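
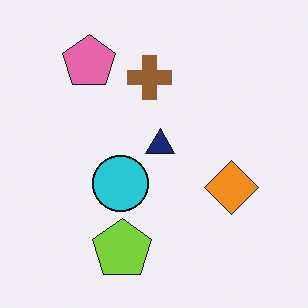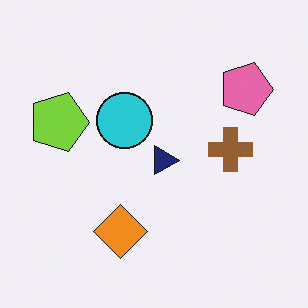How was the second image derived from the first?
It was rotated 90° clockwise.

The pink pentagon sits in the top-left of the first image and the top-right of the second — consistent with a whole-image 90° clockwise rotation.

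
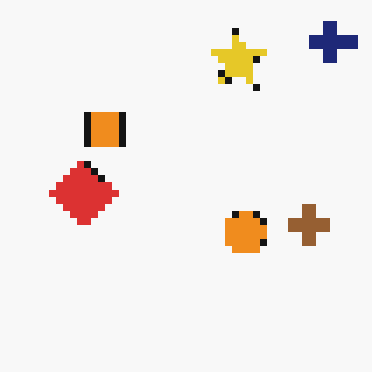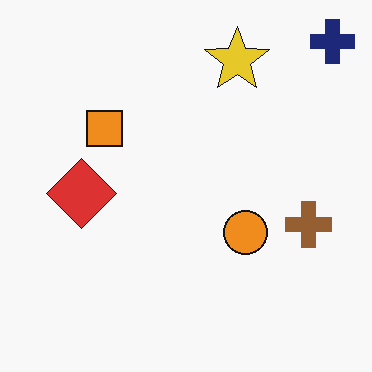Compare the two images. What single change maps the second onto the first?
This is the original image moderately pixelated.

Shapes are reduced to large square blocks; fine edges and outlines are lost — a downscale-then-upscale (mosaic) effect.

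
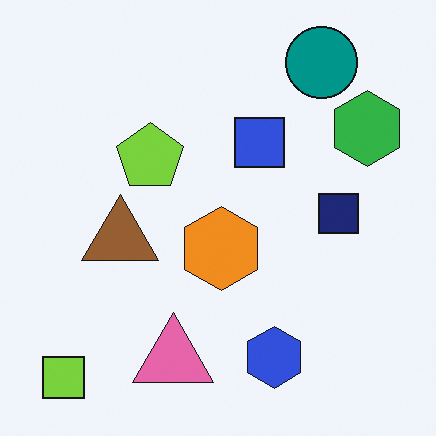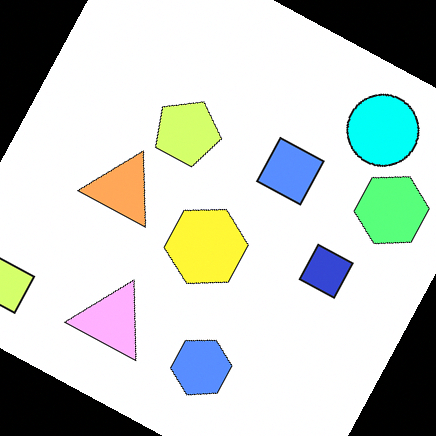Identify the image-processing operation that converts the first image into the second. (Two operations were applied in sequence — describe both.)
Noticeably brightened, then rotated clockwise by a moderate amount.

Every pixel — background and shapes alike — is uniformly brightened. Every shape is tilted by the same angle and the image corners show triangular fill wedges — a whole-image rotation by a non-right angle.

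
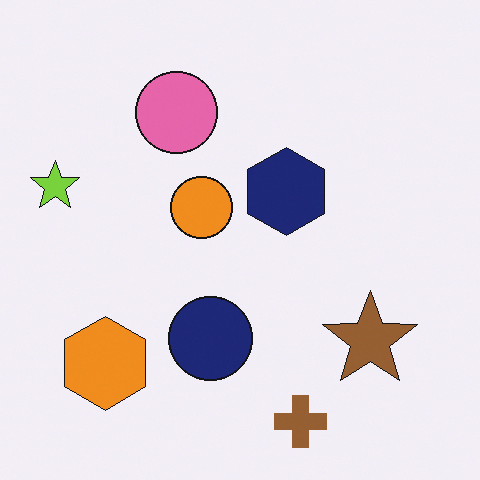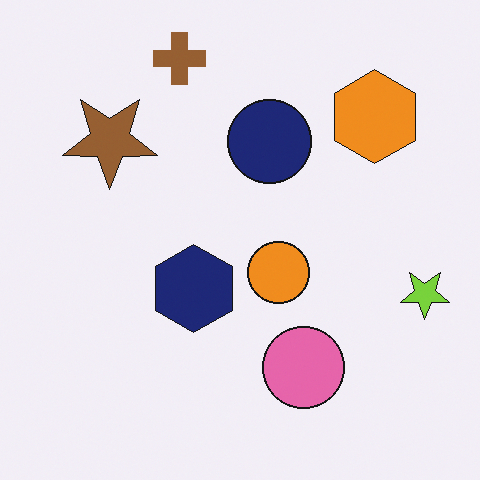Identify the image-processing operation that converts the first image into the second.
The second image is the first rotated 180°.

The lime star sits in the left of the first image and the right of the second — consistent with a whole-image 180° rotation.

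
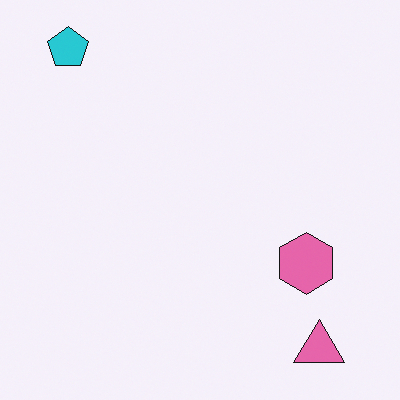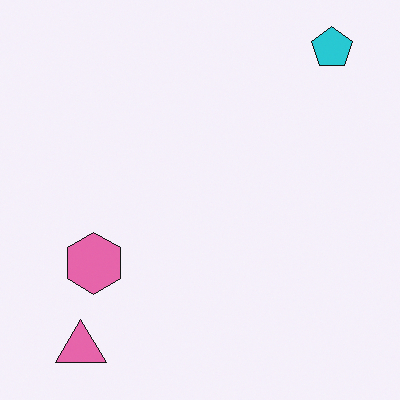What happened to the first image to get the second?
The transformation is: flipped horizontally (left ↔ right).

The cyan pentagon is in the top-left of the first image and the top-right of the second — shapes on opposite sides of the vertical midline have swapped in a mirror flip.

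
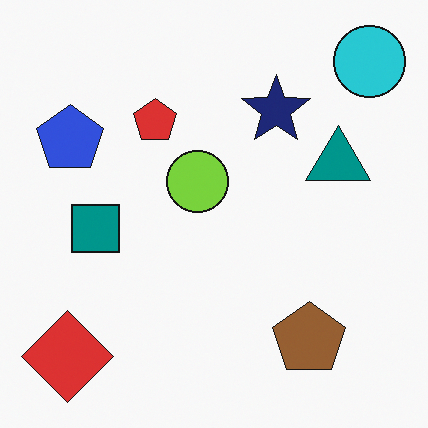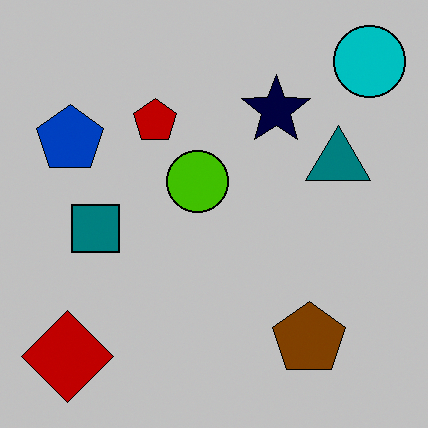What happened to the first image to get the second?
This is the original image aggressively posterized.

Each flat color has snapped to a coarser quantized level — most visibly, the near-white background has dropped to a flat grey.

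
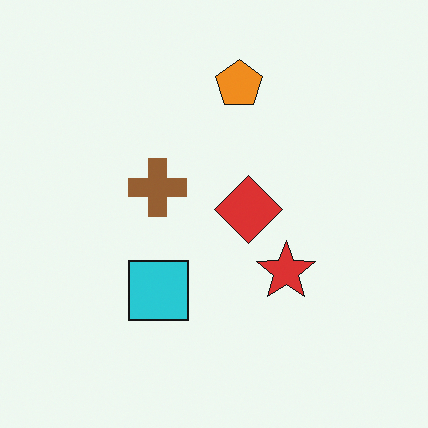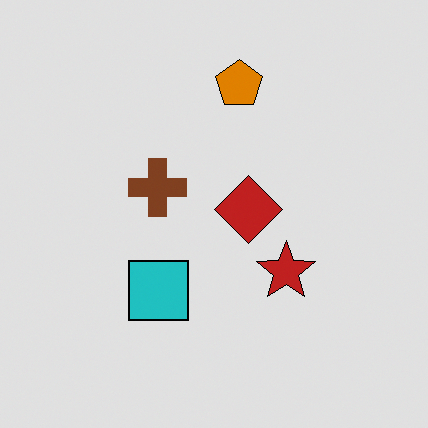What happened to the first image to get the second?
It was moderately posterized.

Each flat color has snapped to a coarser quantized level — most visibly, the near-white background has dropped to a flat grey.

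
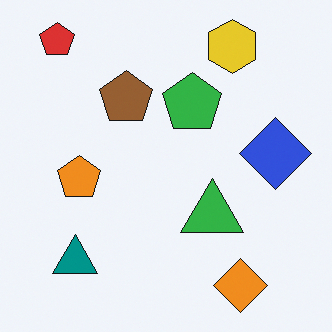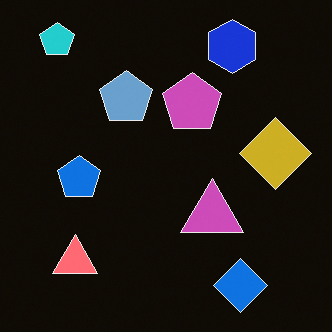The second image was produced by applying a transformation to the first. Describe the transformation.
Color-inverted (negative).

The light background has become dark and every shape's color is its complement — a photographic negative.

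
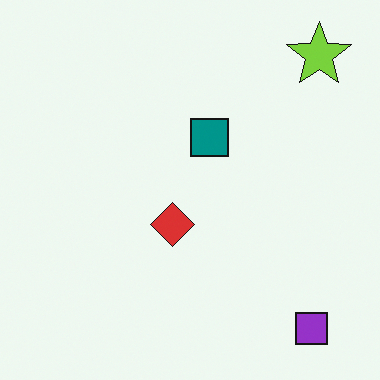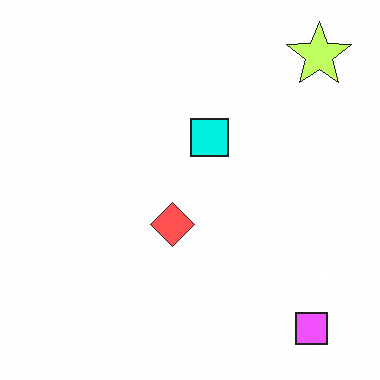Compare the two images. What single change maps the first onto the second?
The image was substantially brightened.

Every pixel — background and shapes alike — is uniformly brightened.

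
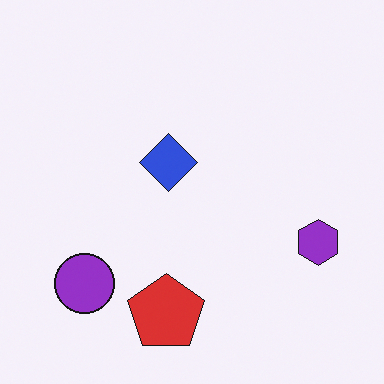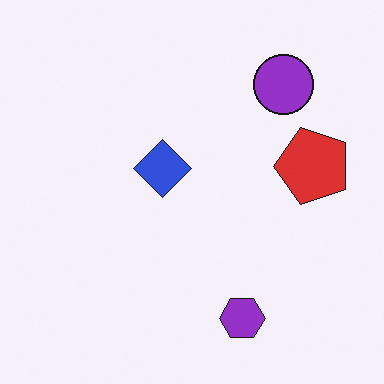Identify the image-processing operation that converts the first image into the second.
The transformation is: transposed (reflected across the top-left ↔ bottom-right diagonal).

Shapes have swapped their row and column positions — what was in the top-right is now in the bottom-left — a diagonal reflection.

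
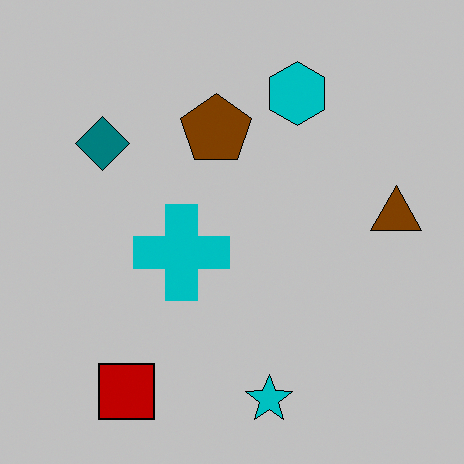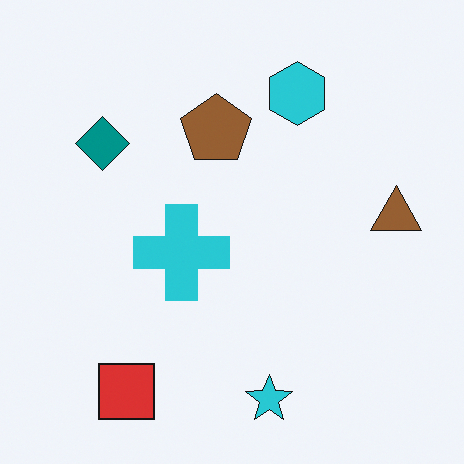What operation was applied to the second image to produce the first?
This is the original image aggressively posterized.

Each flat color has snapped to a coarser quantized level — most visibly, the near-white background has dropped to a flat grey.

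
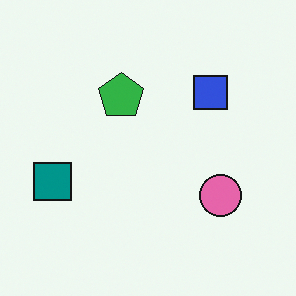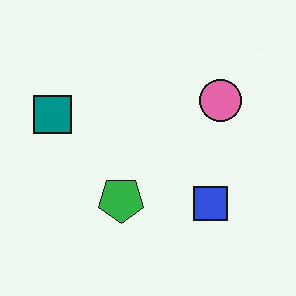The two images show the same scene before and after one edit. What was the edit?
The transformation is: flipped vertically (top ↔ bottom).

The blue square is in the top-right of the first image and the bottom-right of the second — shapes on opposite sides of the horizontal midline have swapped in a mirror flip.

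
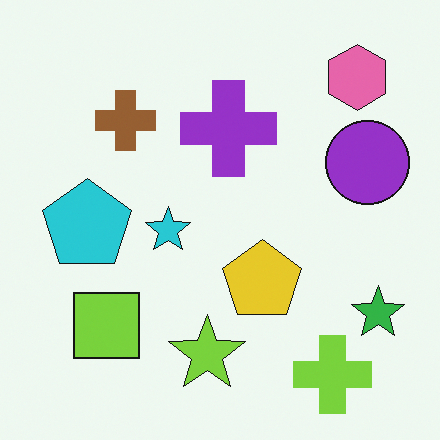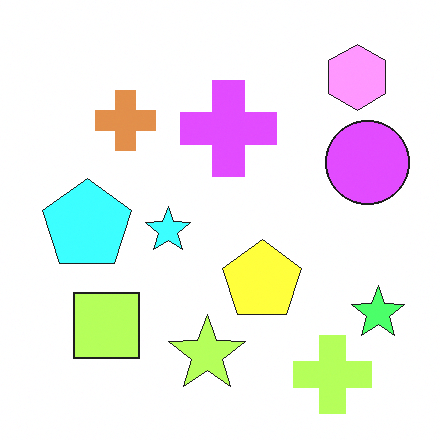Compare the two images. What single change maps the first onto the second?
Noticeably brightened.

Every pixel — background and shapes alike — is uniformly brightened.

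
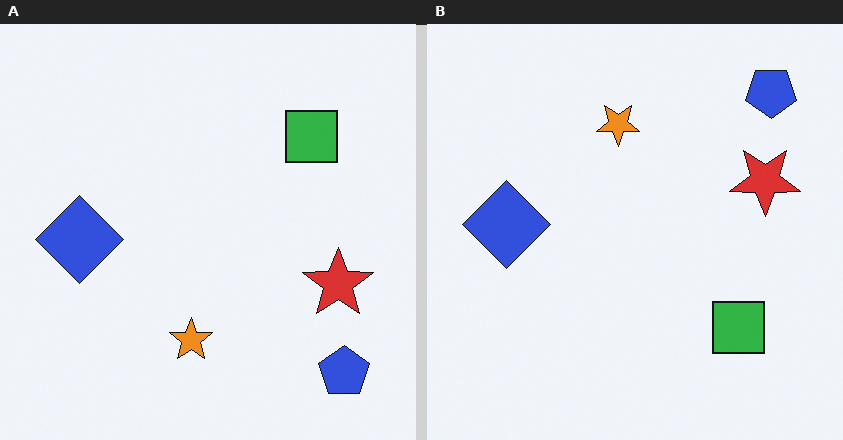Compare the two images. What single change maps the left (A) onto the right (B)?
It was flipped vertically (top ↔ bottom).

The blue pentagon is in the bottom-right of the left (A) image and the top-right of the right (B) — shapes on opposite sides of the horizontal midline have swapped in a mirror flip.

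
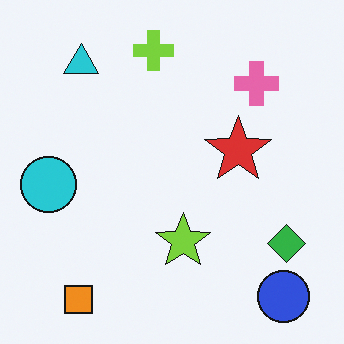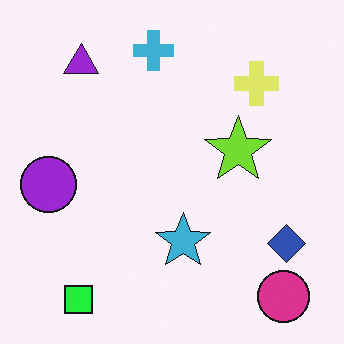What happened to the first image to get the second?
The image was hue-shifted through roughly a third of the color wheel.

Every shape's color has rotated by the same amount around the hue wheel — a uniform hue shift.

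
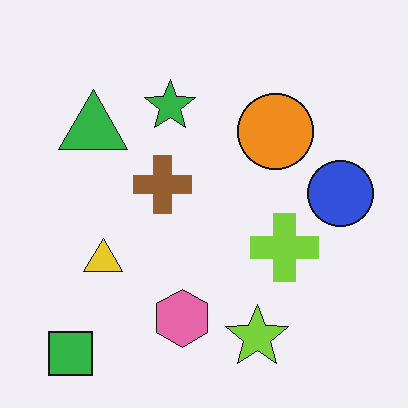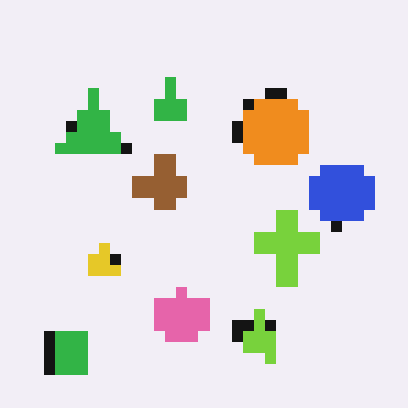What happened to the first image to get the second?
It was coarsely pixelated.

Shapes are reduced to large square blocks; fine edges and outlines are lost — a downscale-then-upscale (mosaic) effect.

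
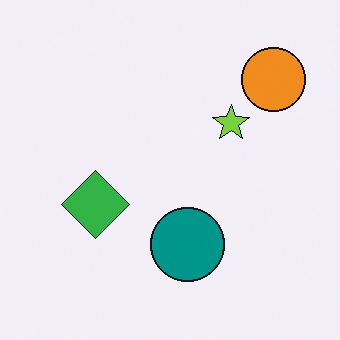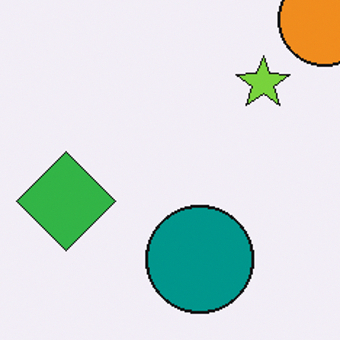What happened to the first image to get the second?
The second image is the first cropped slightly and scaled back up.

The visible shapes are larger and the field of view is narrower; shapes near the original edges may be partly or wholly outside the frame — a crop-and-rescale.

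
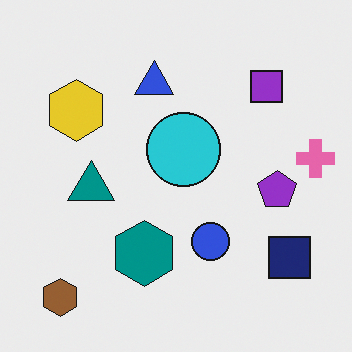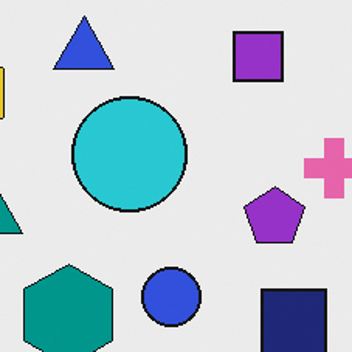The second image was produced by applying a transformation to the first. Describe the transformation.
This is the original image cropped slightly and scaled back up.

The visible shapes are larger and the field of view is narrower; shapes near the original edges may be partly or wholly outside the frame — a crop-and-rescale.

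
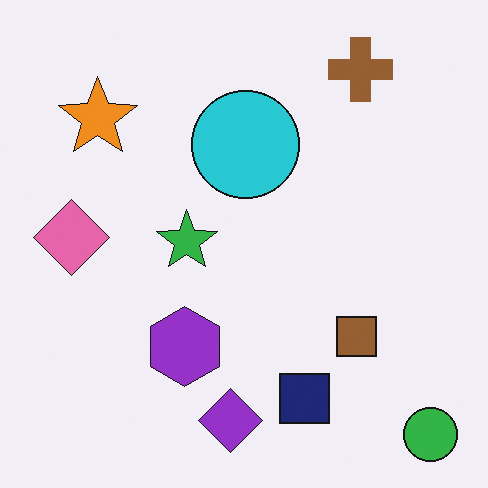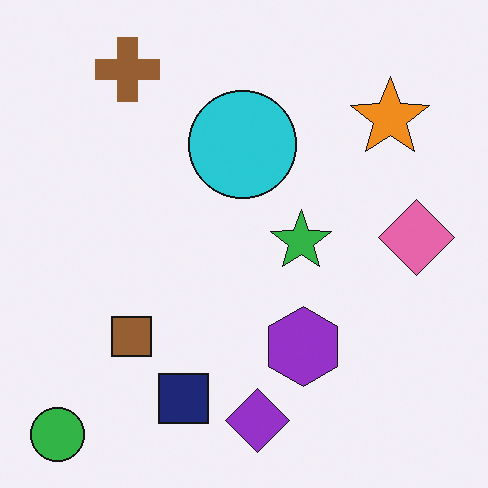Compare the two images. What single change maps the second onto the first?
The image was flipped horizontally (left ↔ right).

The green circle is in the bottom-left of the second image and the bottom-right of the first — shapes on opposite sides of the vertical midline have swapped in a mirror flip.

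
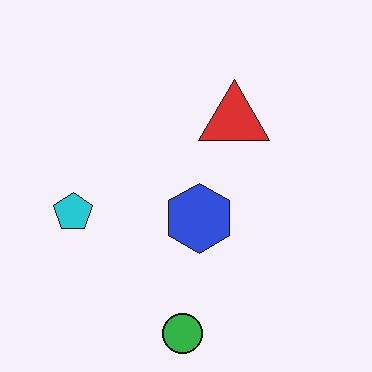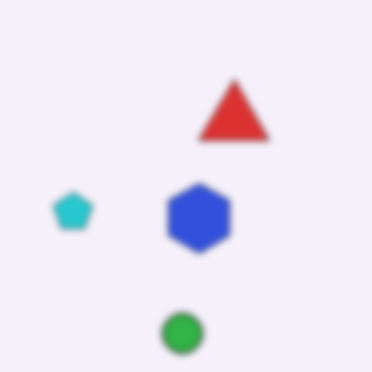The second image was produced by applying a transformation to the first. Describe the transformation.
It was noticeably gaussian-blurred.

Shape edges and outlines are uniformly softened across the whole image.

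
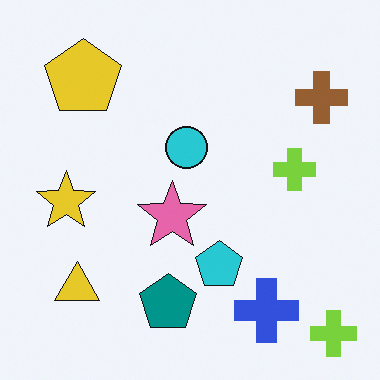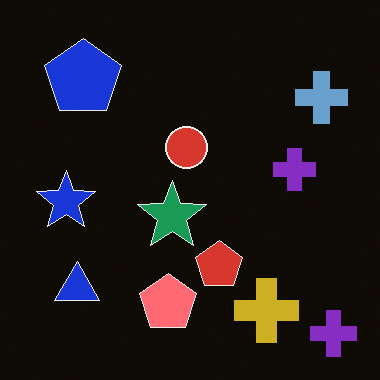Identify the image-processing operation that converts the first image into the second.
This is the original image color-inverted (negative).

The light background has become dark and every shape's color is its complement — a photographic negative.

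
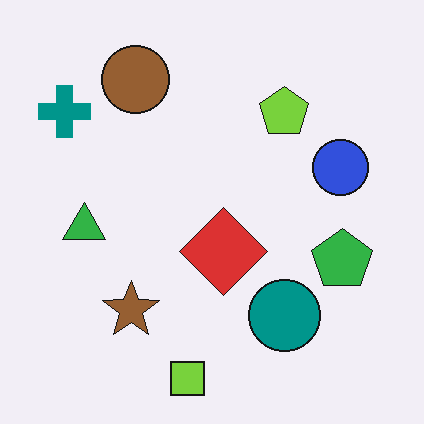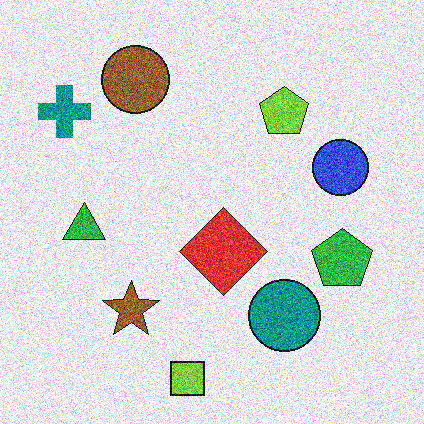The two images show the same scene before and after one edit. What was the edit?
It was degraded with heavy additive noise.

Random speckle covers the whole image, including the flat background.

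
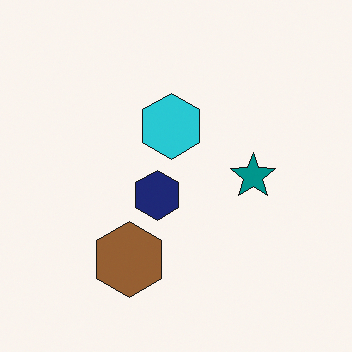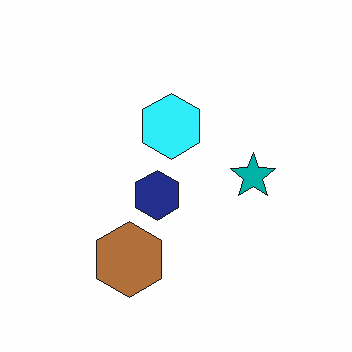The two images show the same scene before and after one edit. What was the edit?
The second image is the first brightened a little.

Every pixel — background and shapes alike — is uniformly brightened.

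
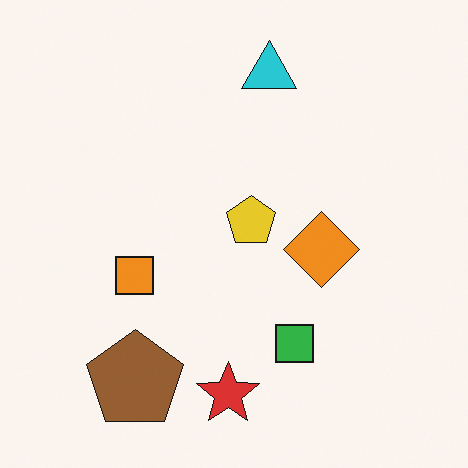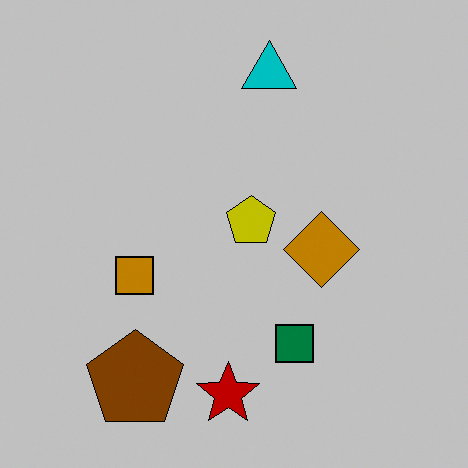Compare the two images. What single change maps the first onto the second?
This is the original image aggressively posterized.

Each flat color has snapped to a coarser quantized level — most visibly, the near-white background has dropped to a flat grey.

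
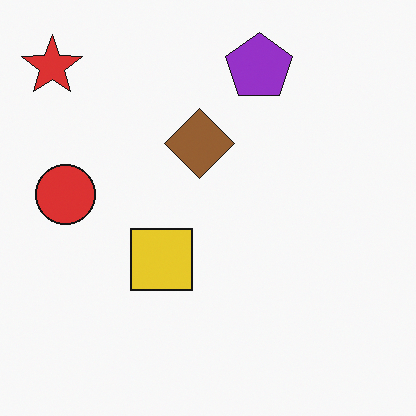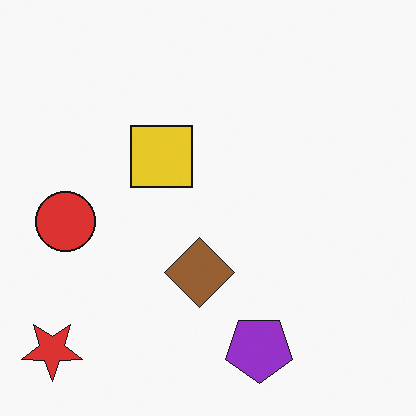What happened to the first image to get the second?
The second image is the first flipped vertically (top ↔ bottom).

The red star is in the top-left of the first image and the bottom-left of the second — shapes on opposite sides of the horizontal midline have swapped in a mirror flip.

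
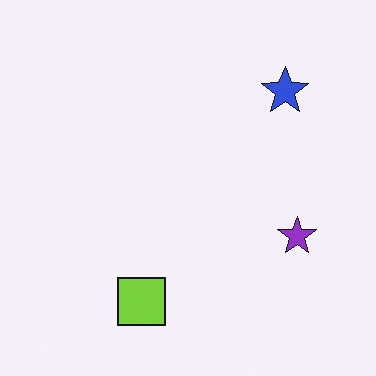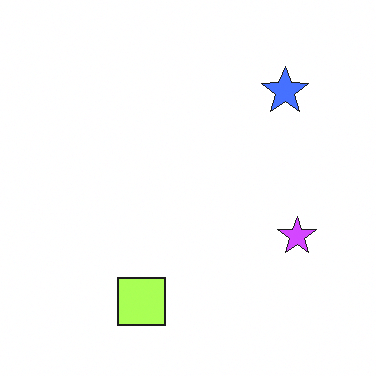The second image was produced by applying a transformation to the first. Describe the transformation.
Brightened a lot.

Every pixel — background and shapes alike — is uniformly brightened.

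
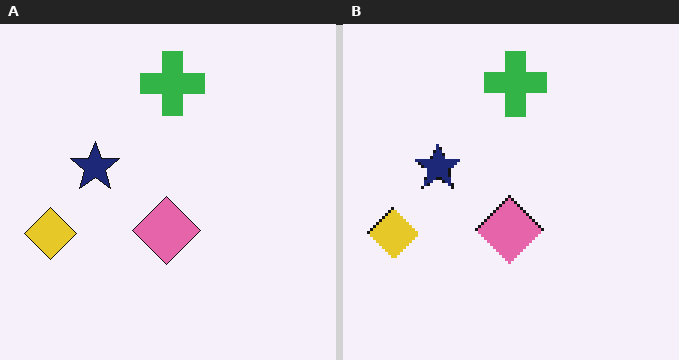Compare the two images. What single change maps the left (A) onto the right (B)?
The image was lightly pixelated (a mild mosaic effect).

Shapes are reduced to large square blocks; fine edges and outlines are lost — a downscale-then-upscale (mosaic) effect.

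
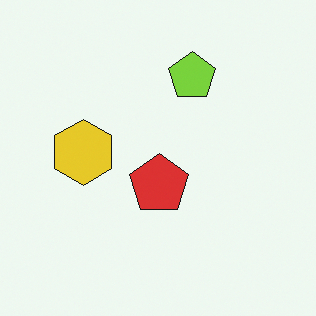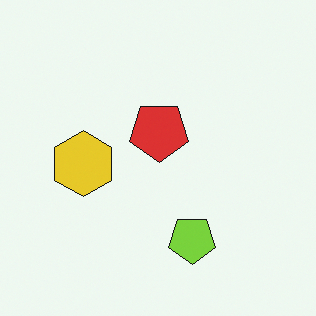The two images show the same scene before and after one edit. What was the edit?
This is the original image flipped vertically (top ↔ bottom).

The lime pentagon is in the top of the first image and the bottom of the second — shapes on opposite sides of the horizontal midline have swapped in a mirror flip.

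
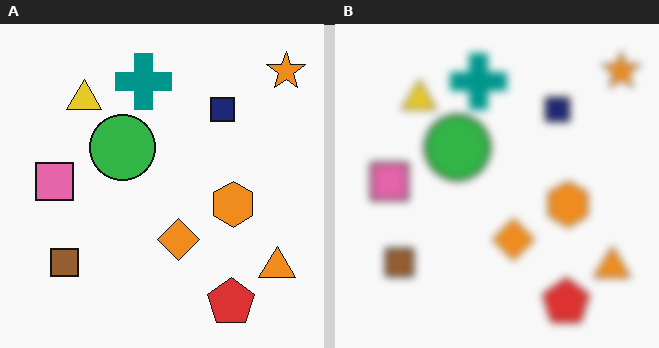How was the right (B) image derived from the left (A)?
The transformation is: noticeably gaussian-blurred.

Shape edges and outlines are uniformly softened across the whole image.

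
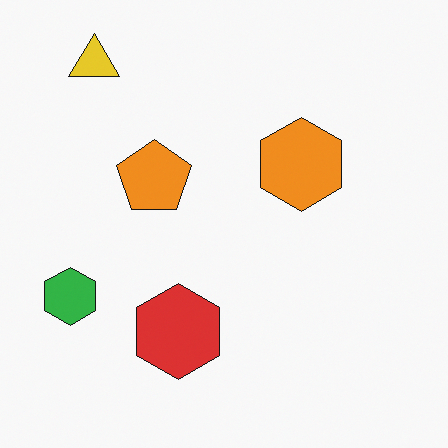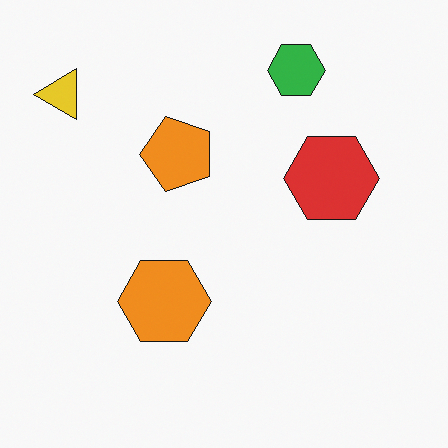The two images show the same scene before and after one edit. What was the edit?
It was transposed (reflected across the top-left ↔ bottom-right diagonal).

Shapes have swapped their row and column positions — what was in the top-right is now in the bottom-left — a diagonal reflection.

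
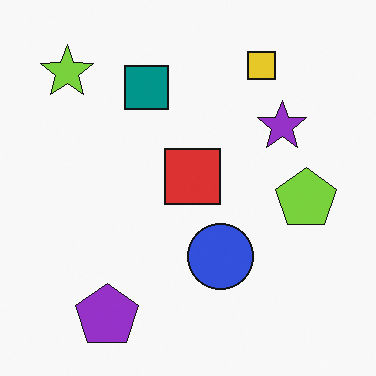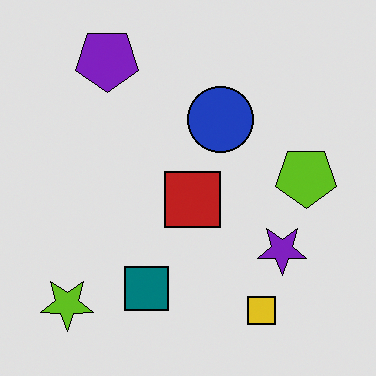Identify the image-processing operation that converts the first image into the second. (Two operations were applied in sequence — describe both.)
It was flipped vertically (top ↔ bottom), then posterized to a reduced palette.

The purple pentagon is in the bottom-left of the first image and the top-left of the second — shapes on opposite sides of the horizontal midline have swapped in a mirror flip. Each flat color has snapped to a coarser quantized level — most visibly, the near-white background has dropped to a flat grey.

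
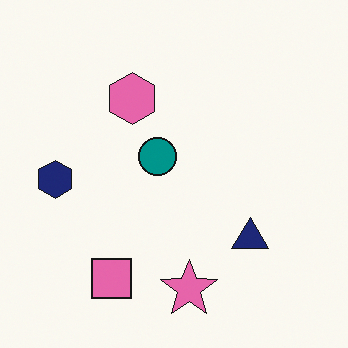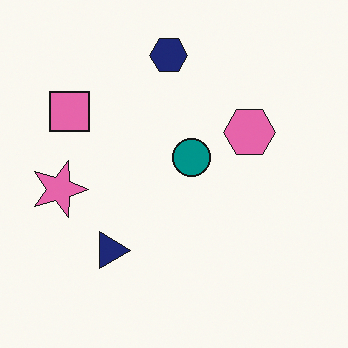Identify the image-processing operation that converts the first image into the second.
It was rotated 90° clockwise.

The pink square sits in the bottom-left of the first image and the top-left of the second — consistent with a whole-image 90° clockwise rotation.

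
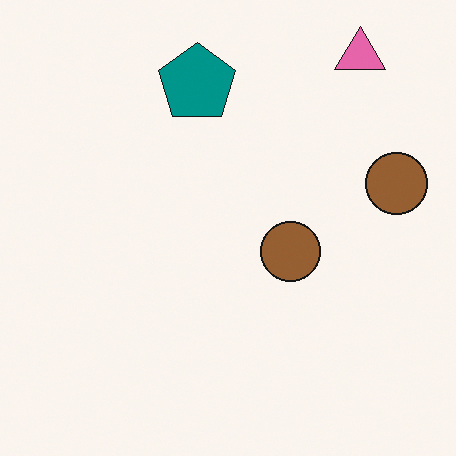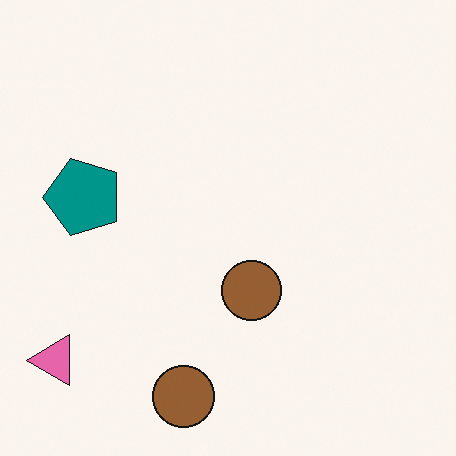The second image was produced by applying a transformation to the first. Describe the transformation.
The transformation is: transposed (reflected across the top-left ↔ bottom-right diagonal).

Shapes have swapped their row and column positions — what was in the top-right is now in the bottom-left — a diagonal reflection.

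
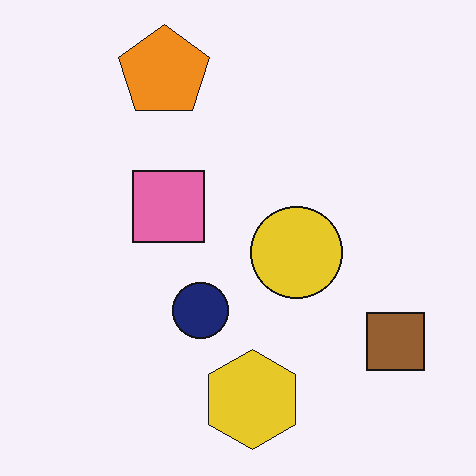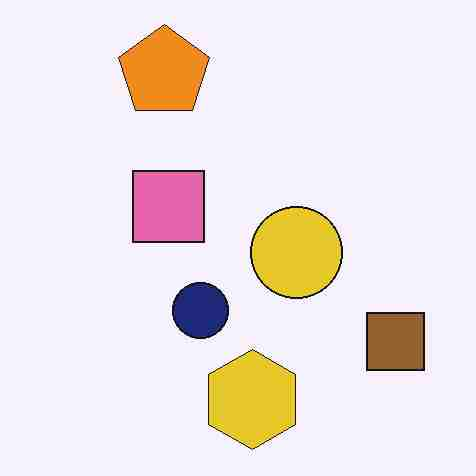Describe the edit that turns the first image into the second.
It was heavily JPEG-compressed with obvious blocking artifacts.

Blocky 8×8 compression artifacts appear around shape edges and the flat background shows ringing — characteristic JPEG degradation.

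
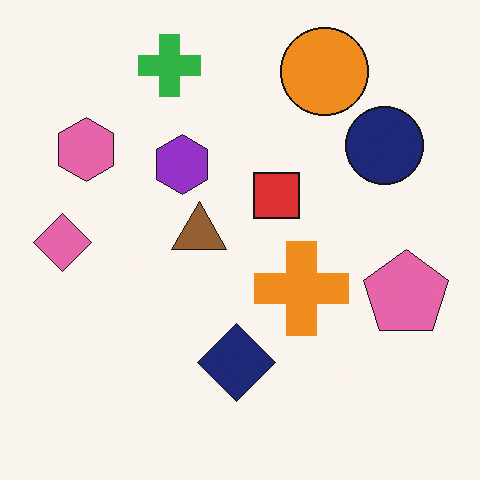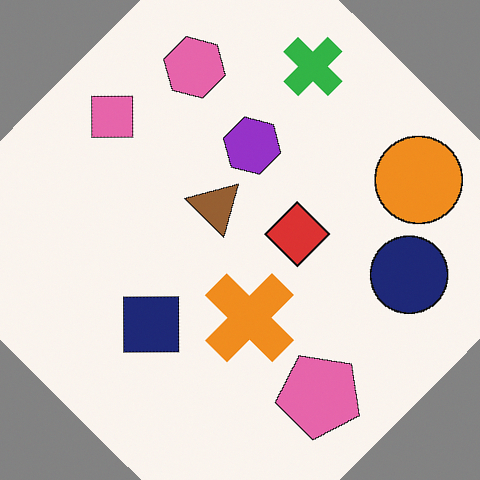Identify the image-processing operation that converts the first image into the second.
It was rotated clockwise by a large amount — several tens of degrees.

Every shape is tilted by the same angle and the image corners show triangular fill wedges — a whole-image rotation by a non-right angle.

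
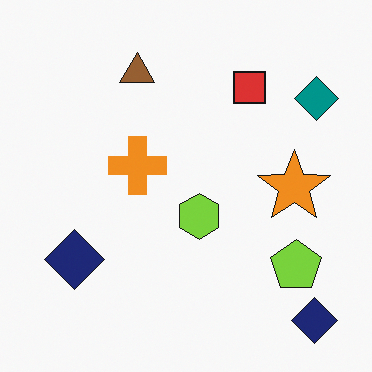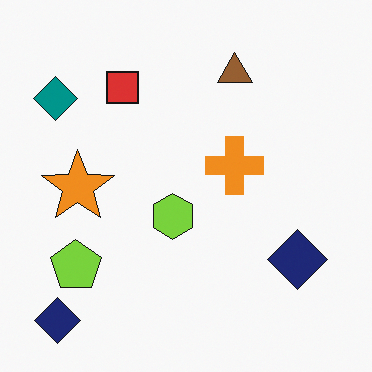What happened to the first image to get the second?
The image was flipped horizontally (left ↔ right).

The teal diamond is in the top-right of the first image and the top-left of the second — shapes on opposite sides of the vertical midline have swapped in a mirror flip.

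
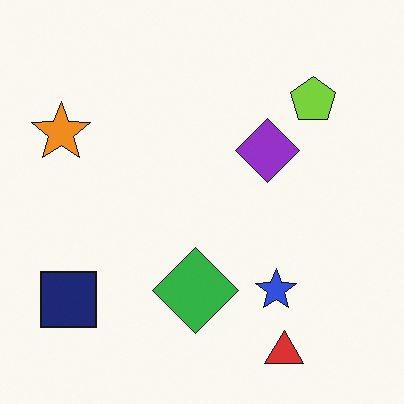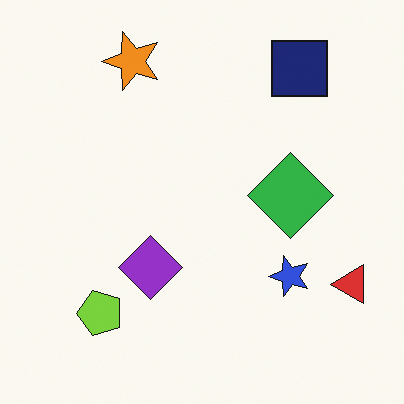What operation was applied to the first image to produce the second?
The second image is the first transposed (reflected across the top-left ↔ bottom-right diagonal).

Shapes have swapped their row and column positions — what was in the top-right is now in the bottom-left — a diagonal reflection.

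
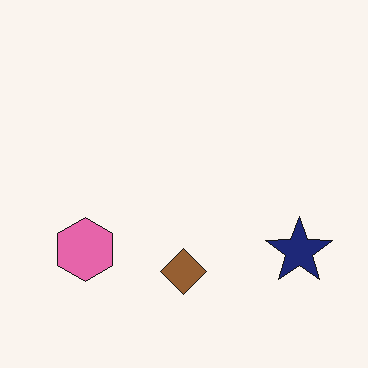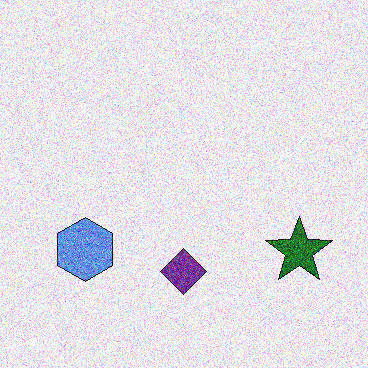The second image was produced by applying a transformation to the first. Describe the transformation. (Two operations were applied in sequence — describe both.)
It was hue-shifted through roughly half the color wheel, then degraded with strong gaussian noise.

Every shape's color has rotated by the same amount around the hue wheel — a uniform hue shift. Random speckle covers the whole image, including the flat background.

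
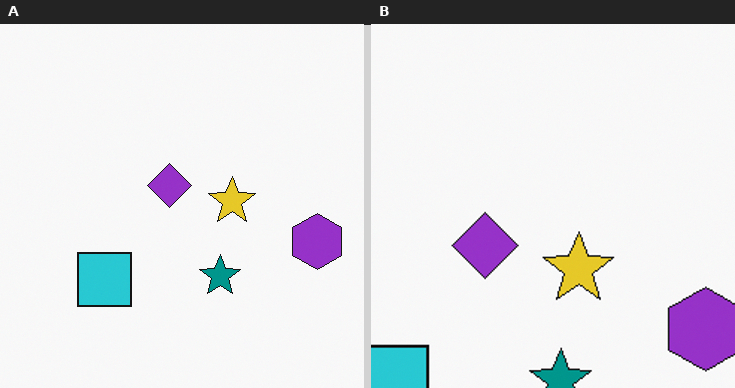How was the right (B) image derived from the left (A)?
This is the original image cropped to a modestly smaller region and rescaled.

The visible shapes are larger and the field of view is narrower; shapes near the original edges may be partly or wholly outside the frame — a crop-and-rescale.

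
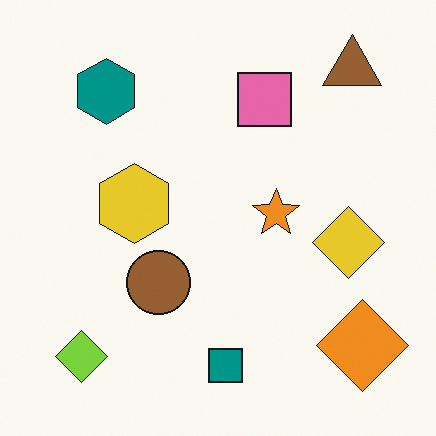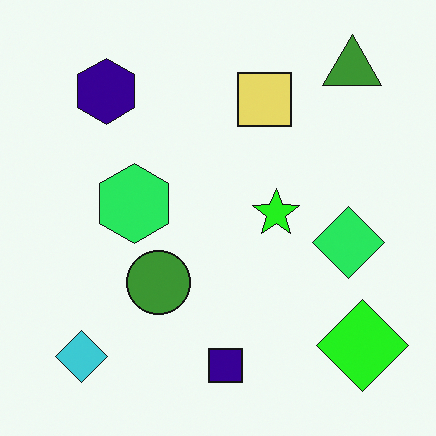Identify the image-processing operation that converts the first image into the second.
The transformation is: hue-shifted by a moderate amount.

Every shape's color has rotated by the same amount around the hue wheel — a uniform hue shift.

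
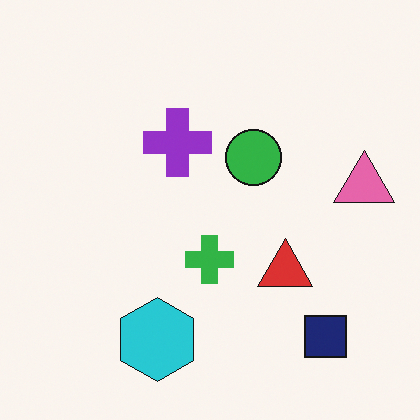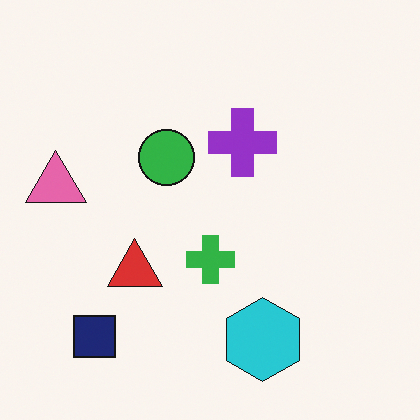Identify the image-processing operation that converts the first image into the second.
The transformation is: flipped horizontally (left ↔ right).

The pink triangle is in the right of the first image and the left of the second — shapes on opposite sides of the vertical midline have swapped in a mirror flip.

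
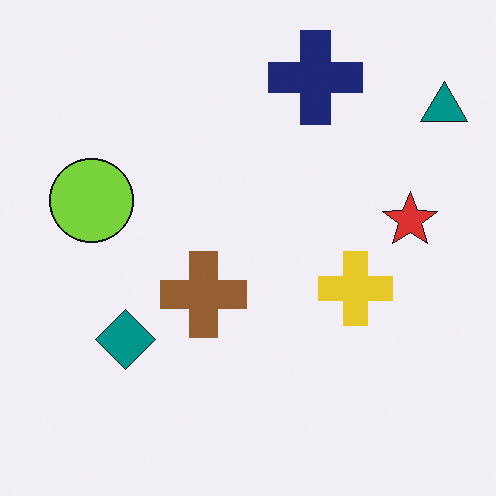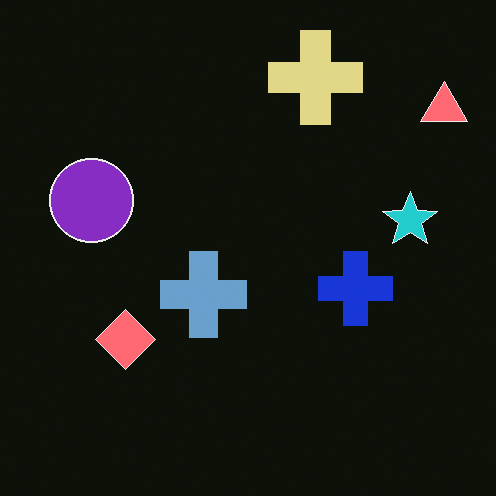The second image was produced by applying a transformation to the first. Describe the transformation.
Color-inverted (negative).

The light background has become dark and every shape's color is its complement — a photographic negative.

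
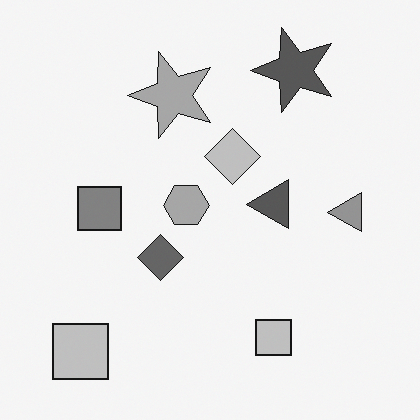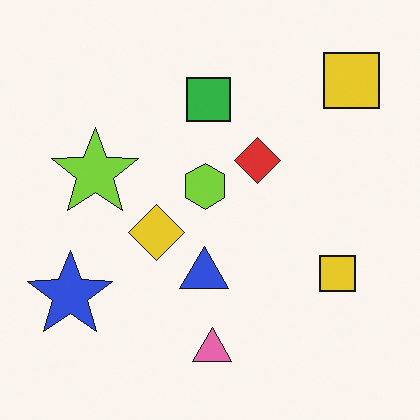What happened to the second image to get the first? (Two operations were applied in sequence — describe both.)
Converted to grayscale, then transposed (reflected across the top-left ↔ bottom-right diagonal).

All color is removed — every shape is now a shade of grey. Shapes have swapped their row and column positions — what was in the top-right is now in the bottom-left — a diagonal reflection.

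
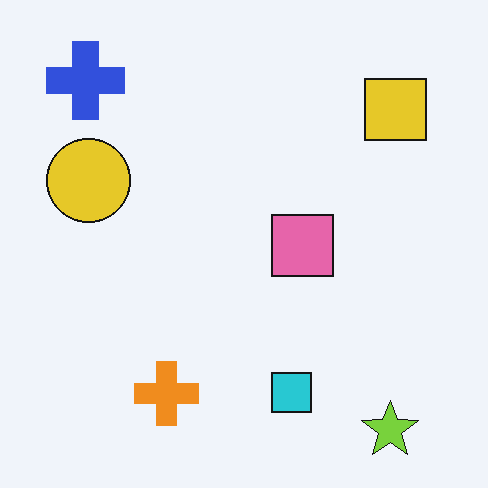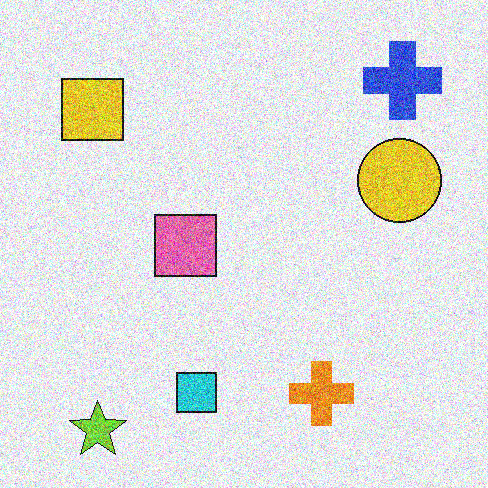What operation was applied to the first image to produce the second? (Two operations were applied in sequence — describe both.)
The transformation is: flipped horizontally (left ↔ right), then degraded with strong gaussian noise.

The blue cross is in the top-left of the first image and the top-right of the second — shapes on opposite sides of the vertical midline have swapped in a mirror flip. Random speckle covers the whole image, including the flat background.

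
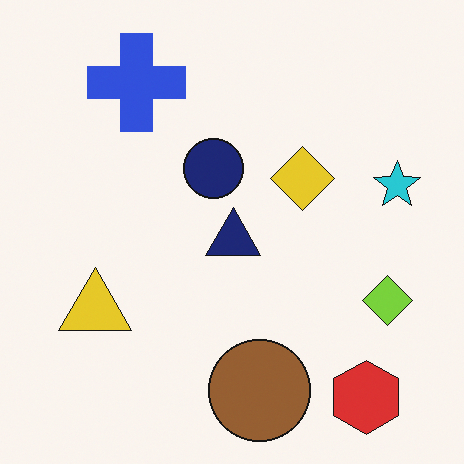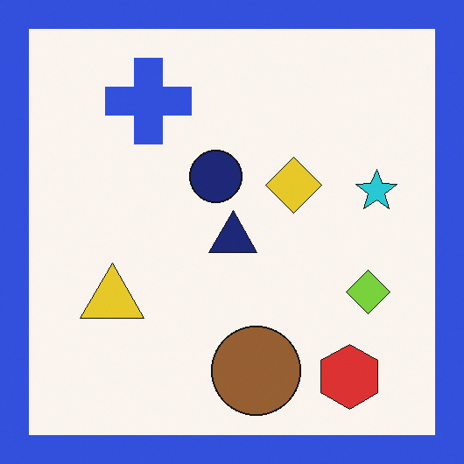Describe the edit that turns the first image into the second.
Framed with a blue border.

A solid blue frame runs around the edge of the second image, with the content slightly shrunk inside it.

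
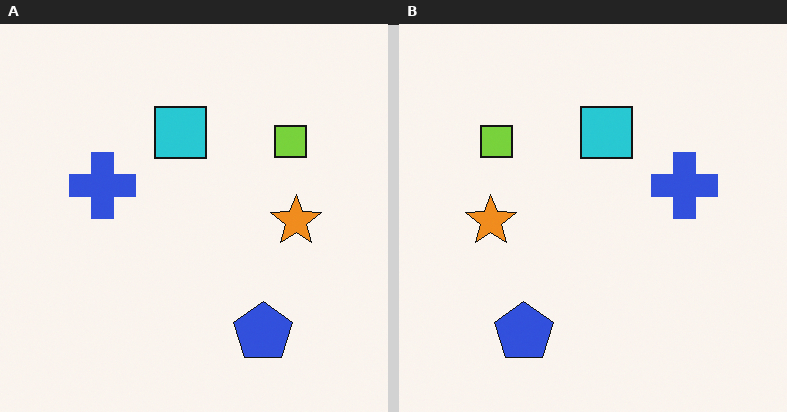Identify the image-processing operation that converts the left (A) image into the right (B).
It was flipped horizontally (left ↔ right).

The orange star is in the right of the left (A) image and the left of the right (B) — shapes on opposite sides of the vertical midline have swapped in a mirror flip.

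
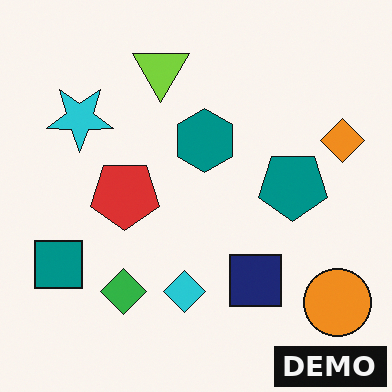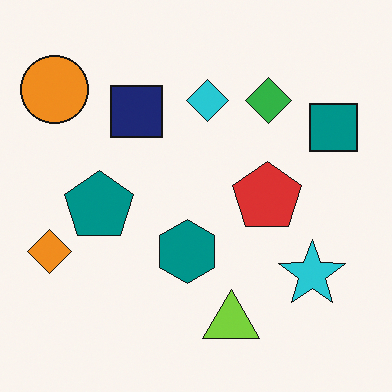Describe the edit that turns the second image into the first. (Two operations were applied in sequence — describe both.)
This is the original image rotated 180°, then watermarked with the text "DEMO" in the lower-right corner.

The orange circle sits in the top-left of the second image and the bottom-right of the first — consistent with a whole-image 180° rotation. A dark label reading "DEMO" appears in the lower-right corner.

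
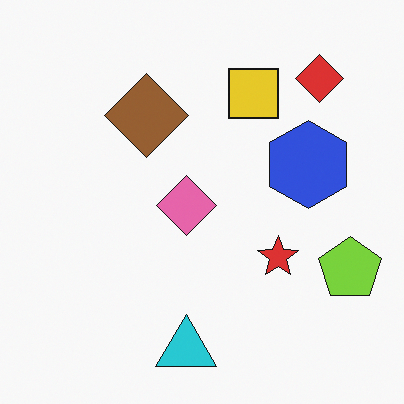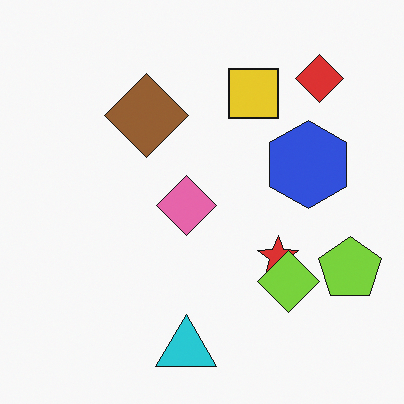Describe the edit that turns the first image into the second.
The transformation is: overlaid with an additional lime diamond.

A lime diamond appears in the second image that is absent from the first.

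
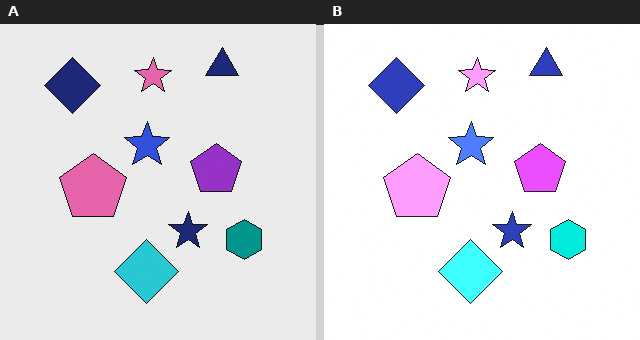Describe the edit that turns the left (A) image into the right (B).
The image was noticeably brightened.

Every pixel — background and shapes alike — is uniformly brightened.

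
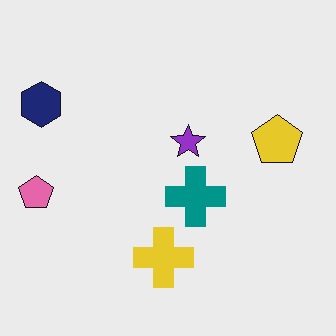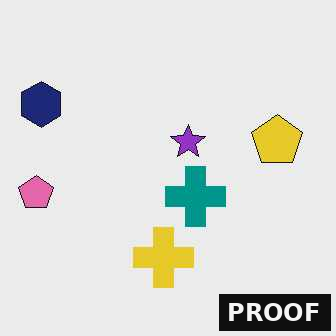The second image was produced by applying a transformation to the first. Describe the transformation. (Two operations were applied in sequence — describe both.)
The second image is the first given moderate JPEG compression, then watermarked with the text "PROOF" in the lower-right corner.

Blocky 8×8 compression artifacts appear around shape edges and the flat background shows ringing — characteristic JPEG degradation. A dark label reading "PROOF" appears in the lower-right corner.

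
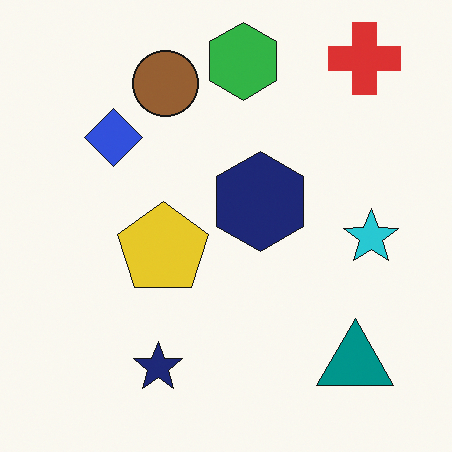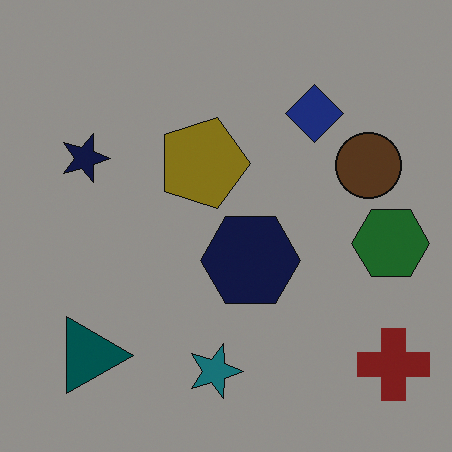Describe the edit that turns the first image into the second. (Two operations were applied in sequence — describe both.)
The second image is the first rotated 90° clockwise, then noticeably darkened.

The red cross sits in the top-right of the first image and the bottom-right of the second — consistent with a whole-image 90° clockwise rotation. Every pixel — background and shapes alike — is uniformly darkened.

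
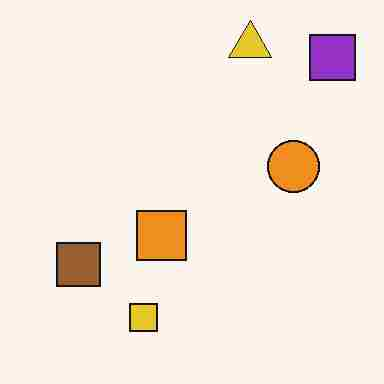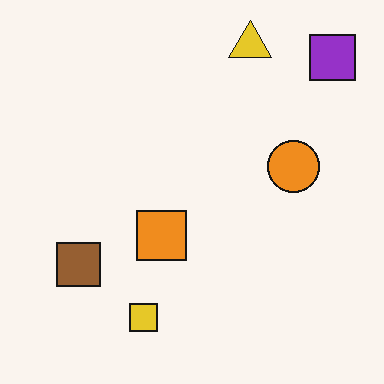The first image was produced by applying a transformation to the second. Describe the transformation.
This is the original image degraded with heavy JPEG compression.

Blocky 8×8 compression artifacts appear around shape edges and the flat background shows ringing — characteristic JPEG degradation.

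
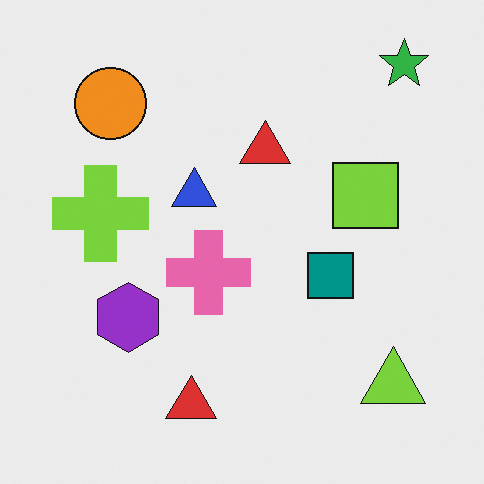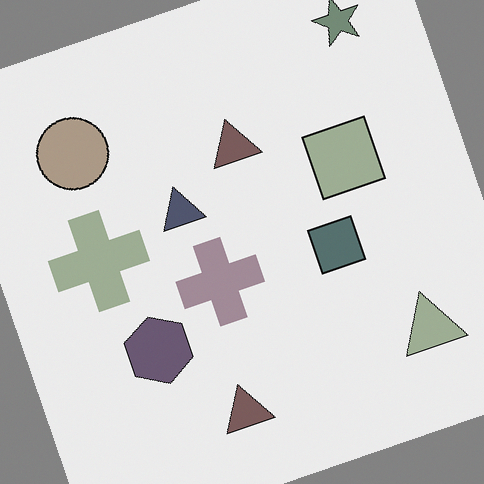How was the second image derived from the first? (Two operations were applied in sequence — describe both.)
The second image is the first heavily desaturated, then rotated counter-clockwise by a clearly visible amount.

All colors are more muted and greyish — a global saturation change. Every shape is tilted by the same angle and the image corners show triangular fill wedges — a whole-image rotation by a non-right angle.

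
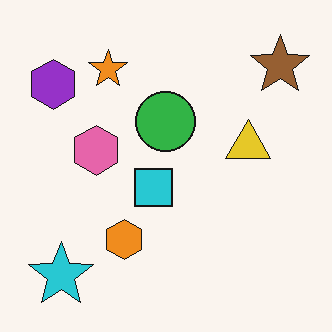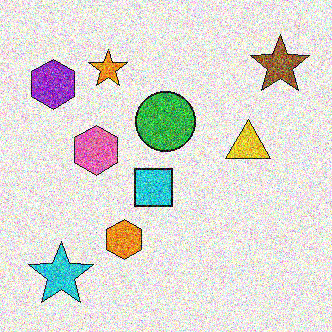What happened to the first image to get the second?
The second image is the first degraded with strong gaussian noise.

Random speckle covers the whole image, including the flat background.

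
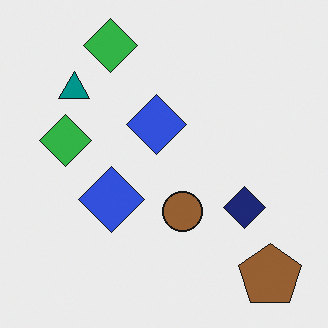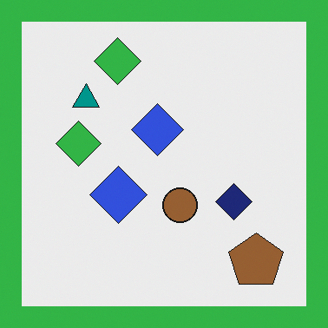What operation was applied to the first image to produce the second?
Framed with a green border.

A solid green frame runs around the edge of the second image, with the content slightly shrunk inside it.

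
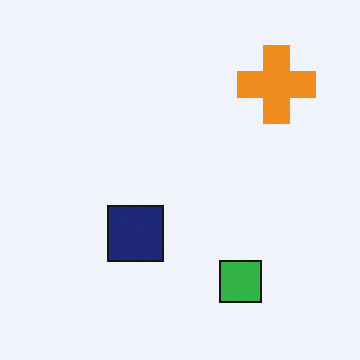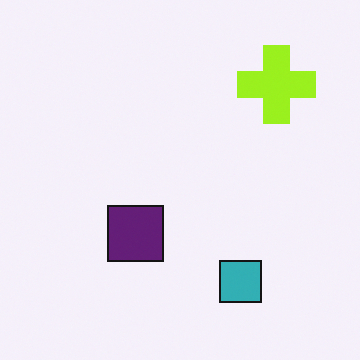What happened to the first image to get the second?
The image was hue-shifted by a small amount.

Every shape's color has rotated by the same amount around the hue wheel — a uniform hue shift.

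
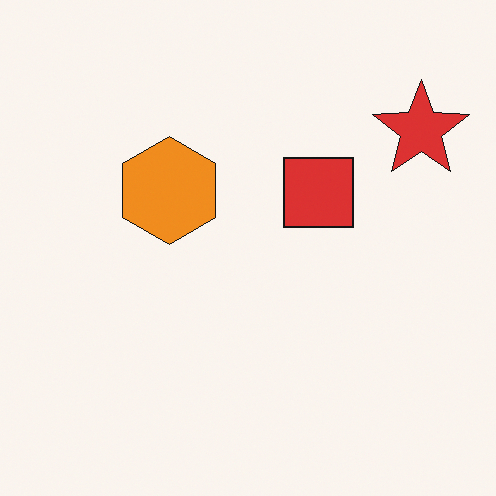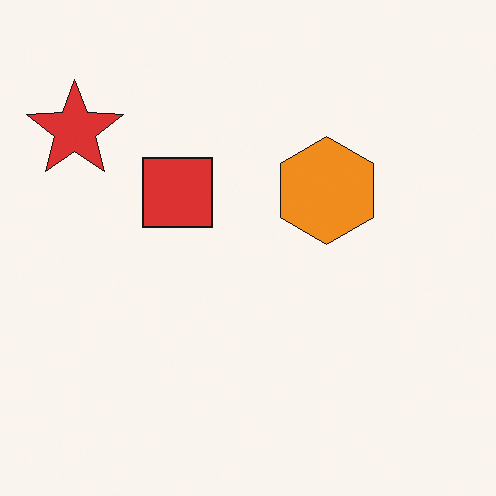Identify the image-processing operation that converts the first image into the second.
Flipped horizontally (left ↔ right).

The red star is in the top-right of the first image and the top-left of the second — shapes on opposite sides of the vertical midline have swapped in a mirror flip.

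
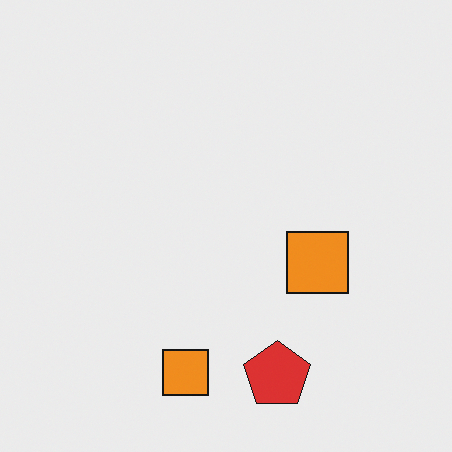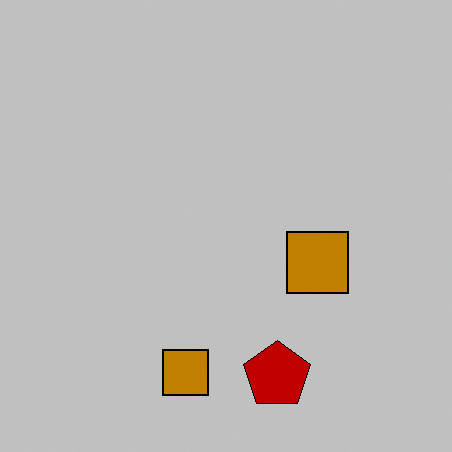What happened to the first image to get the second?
It was aggressively posterized.

Each flat color has snapped to a coarser quantized level — most visibly, the near-white background has dropped to a flat grey.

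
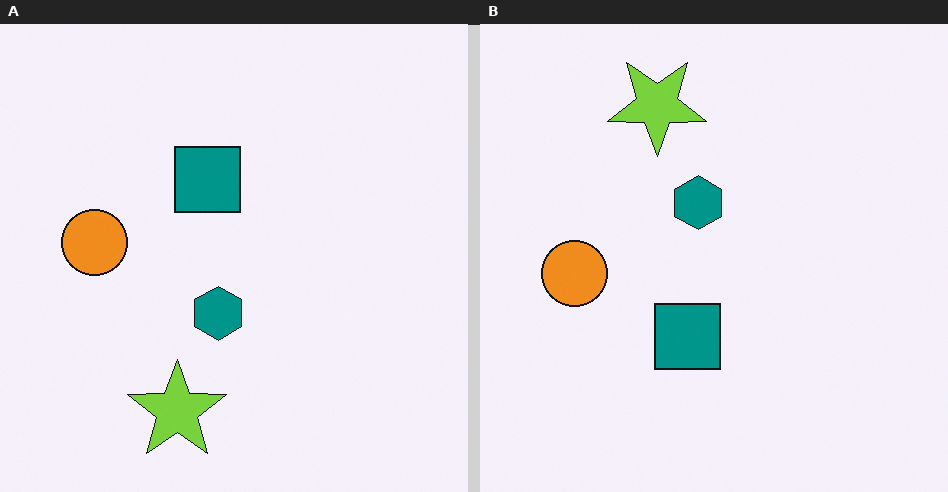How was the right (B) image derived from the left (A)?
The transformation is: flipped vertically (top ↔ bottom).

The lime star is in the bottom of the left (A) image and the top of the right (B) — shapes on opposite sides of the horizontal midline have swapped in a mirror flip.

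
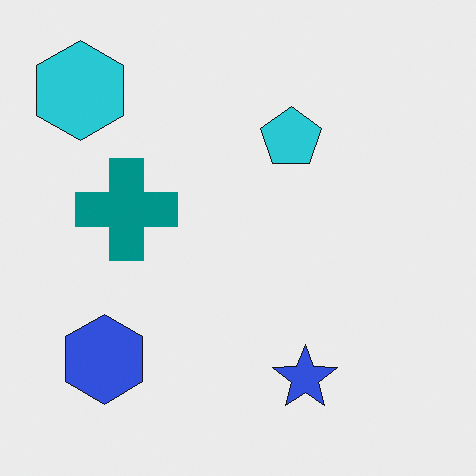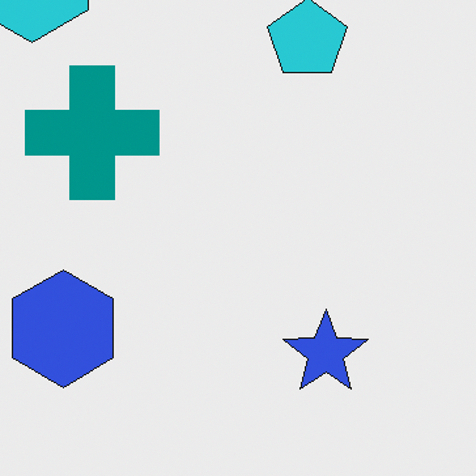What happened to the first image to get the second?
Cropped slightly and scaled back up.

The visible shapes are larger and the field of view is narrower; shapes near the original edges may be partly or wholly outside the frame — a crop-and-rescale.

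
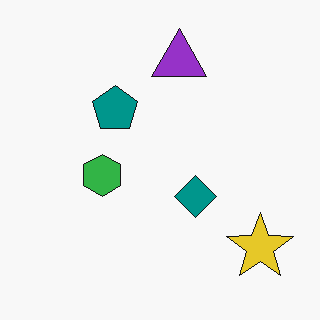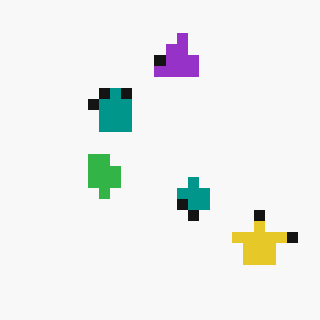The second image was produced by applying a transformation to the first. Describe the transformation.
Heavily pixelated into large blocks.

Shapes are reduced to large square blocks; fine edges and outlines are lost — a downscale-then-upscale (mosaic) effect.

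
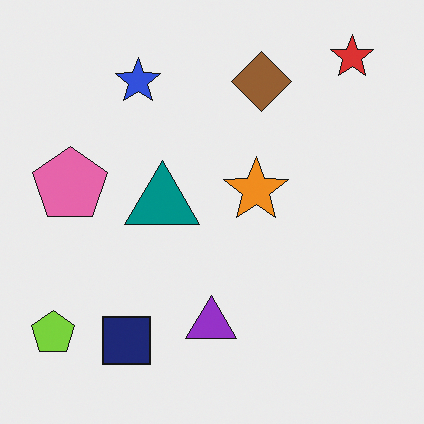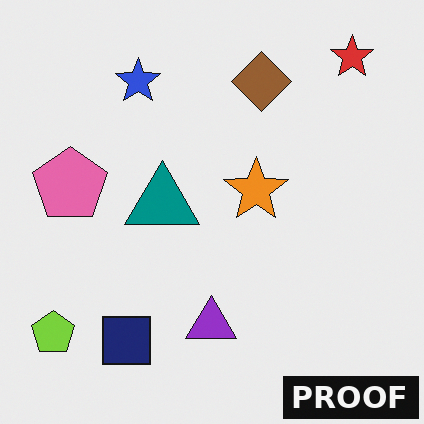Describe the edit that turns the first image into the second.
The image was watermarked with the text "PROOF" in the lower-right corner.

A dark label reading "PROOF" appears in the lower-right corner.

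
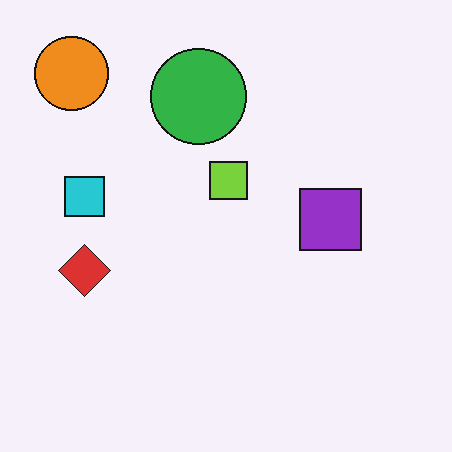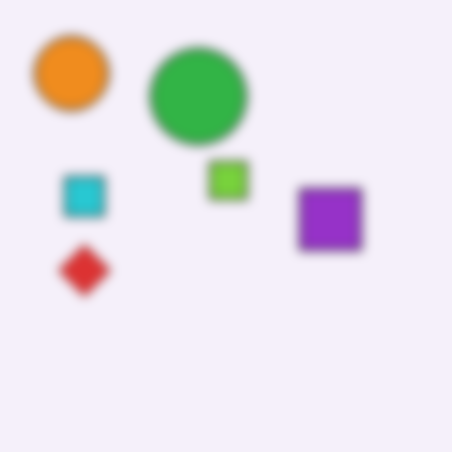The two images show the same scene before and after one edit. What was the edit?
The second image is the first strongly gaussian-blurred.

Shape edges and outlines are uniformly softened across the whole image.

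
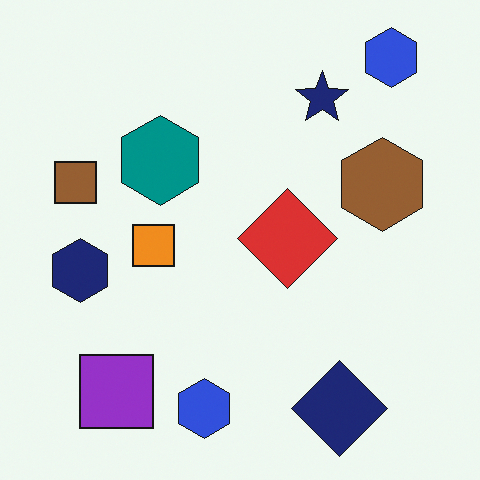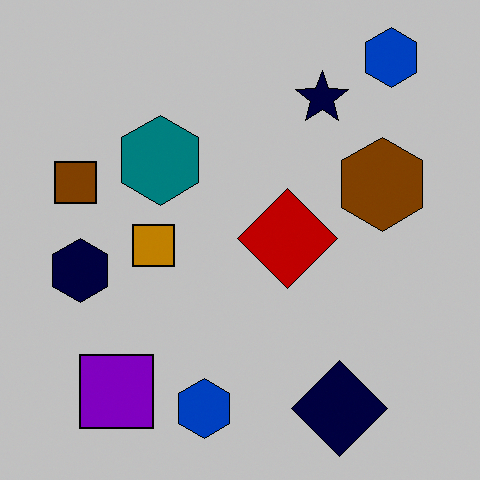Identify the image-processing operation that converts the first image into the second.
This is the original image aggressively posterized.

Each flat color has snapped to a coarser quantized level — most visibly, the near-white background has dropped to a flat grey.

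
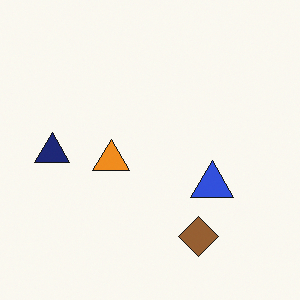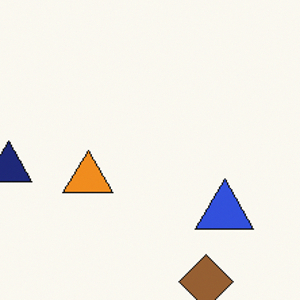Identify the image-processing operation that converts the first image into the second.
Cropped to a modestly smaller region and rescaled.

The visible shapes are larger and the field of view is narrower; shapes near the original edges may be partly or wholly outside the frame — a crop-and-rescale.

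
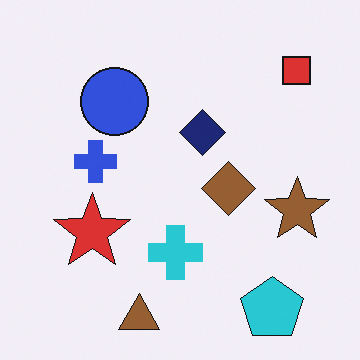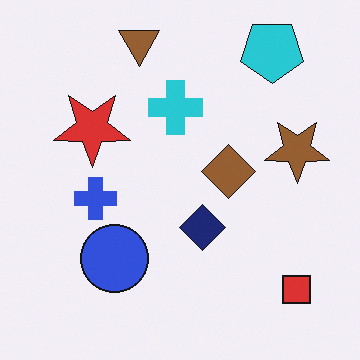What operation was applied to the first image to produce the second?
It was flipped vertically (top ↔ bottom).

The brown triangle is in the bottom of the first image and the top of the second — shapes on opposite sides of the horizontal midline have swapped in a mirror flip.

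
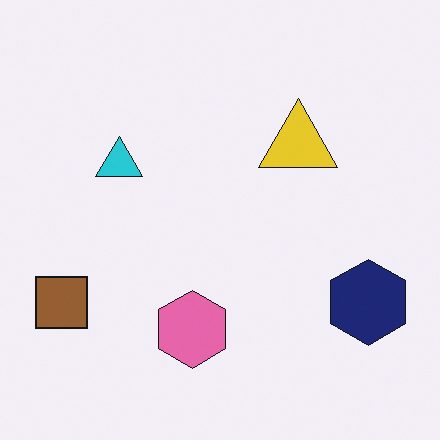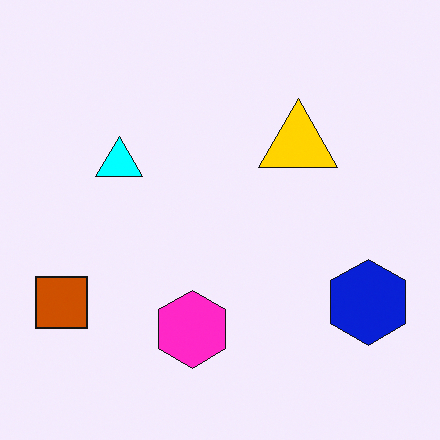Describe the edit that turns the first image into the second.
The image was made much more vivid (saturation change).

All colors are more vivid — a global saturation change.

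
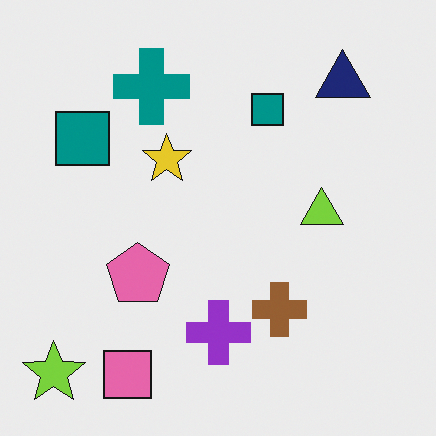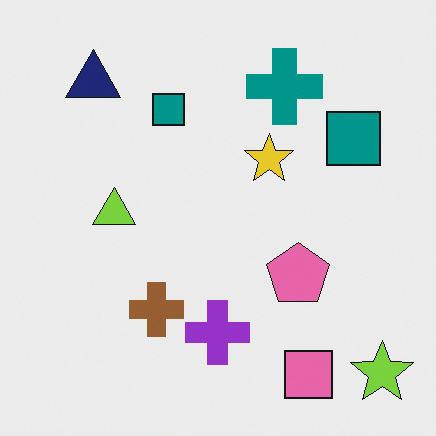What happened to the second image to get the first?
The first image is the second flipped horizontally (left ↔ right).

The lime star is in the bottom-right of the second image and the bottom-left of the first — shapes on opposite sides of the vertical midline have swapped in a mirror flip.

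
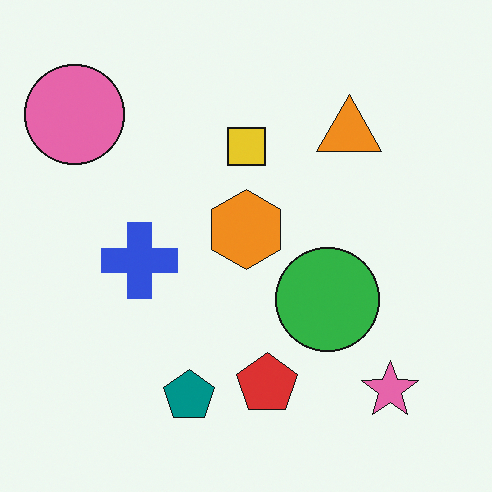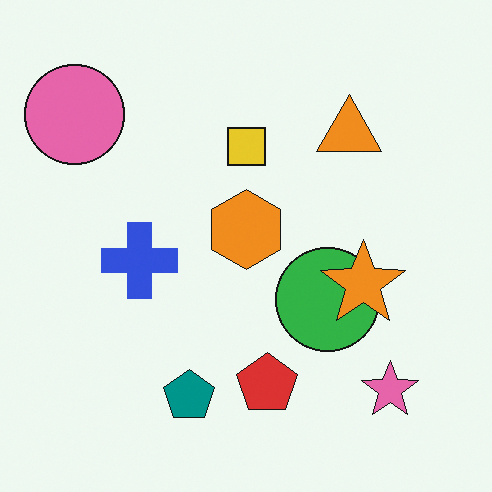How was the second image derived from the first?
Overlaid with an additional orange star.

An orange star appears in the second image that is absent from the first.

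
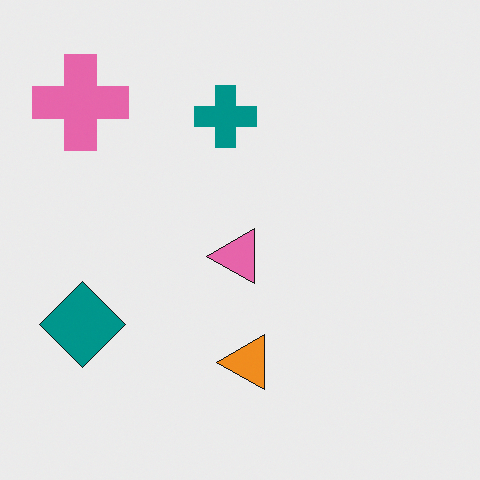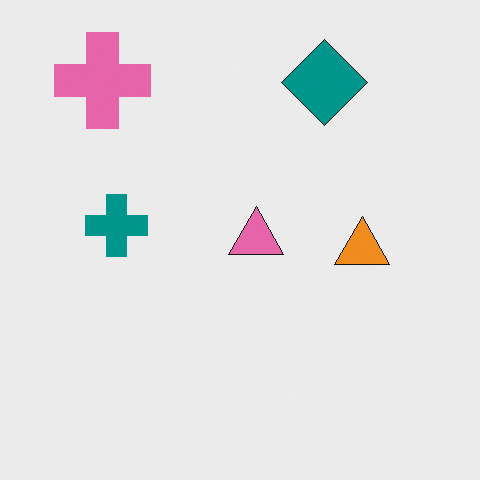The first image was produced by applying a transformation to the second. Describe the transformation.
This is the original image transposed (reflected across the top-left ↔ bottom-right diagonal).

Shapes have swapped their row and column positions — what was in the top-right is now in the bottom-left — a diagonal reflection.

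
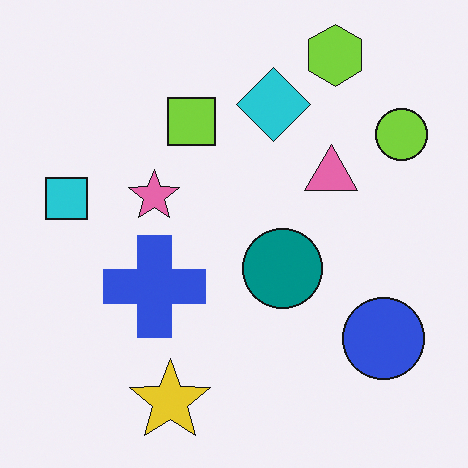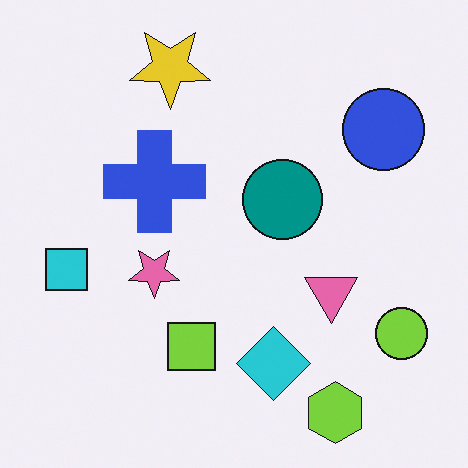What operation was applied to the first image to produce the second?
The second image is the first flipped vertically (top ↔ bottom).

The lime hexagon is in the top-right of the first image and the bottom-right of the second — shapes on opposite sides of the horizontal midline have swapped in a mirror flip.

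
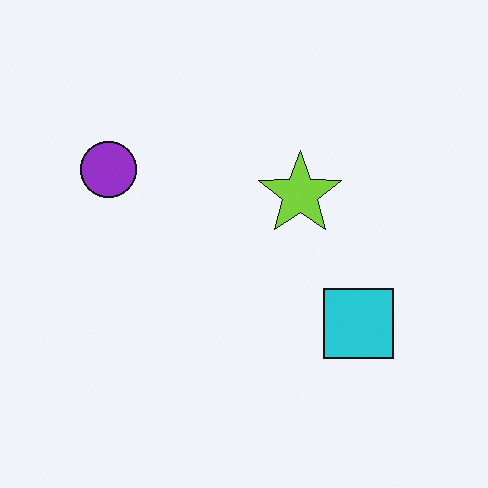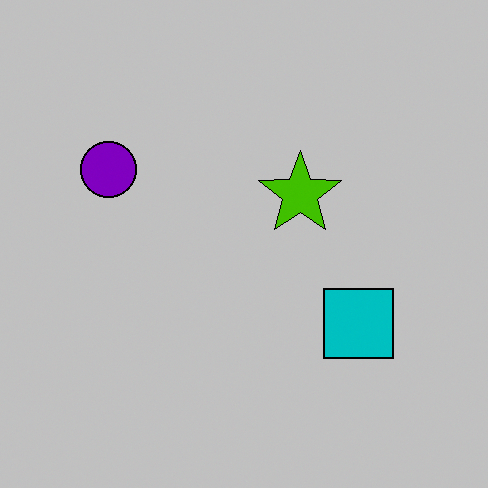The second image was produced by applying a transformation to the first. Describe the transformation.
It was heavily posterized to just a handful of flat colors.

Each flat color has snapped to a coarser quantized level — most visibly, the near-white background has dropped to a flat grey.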